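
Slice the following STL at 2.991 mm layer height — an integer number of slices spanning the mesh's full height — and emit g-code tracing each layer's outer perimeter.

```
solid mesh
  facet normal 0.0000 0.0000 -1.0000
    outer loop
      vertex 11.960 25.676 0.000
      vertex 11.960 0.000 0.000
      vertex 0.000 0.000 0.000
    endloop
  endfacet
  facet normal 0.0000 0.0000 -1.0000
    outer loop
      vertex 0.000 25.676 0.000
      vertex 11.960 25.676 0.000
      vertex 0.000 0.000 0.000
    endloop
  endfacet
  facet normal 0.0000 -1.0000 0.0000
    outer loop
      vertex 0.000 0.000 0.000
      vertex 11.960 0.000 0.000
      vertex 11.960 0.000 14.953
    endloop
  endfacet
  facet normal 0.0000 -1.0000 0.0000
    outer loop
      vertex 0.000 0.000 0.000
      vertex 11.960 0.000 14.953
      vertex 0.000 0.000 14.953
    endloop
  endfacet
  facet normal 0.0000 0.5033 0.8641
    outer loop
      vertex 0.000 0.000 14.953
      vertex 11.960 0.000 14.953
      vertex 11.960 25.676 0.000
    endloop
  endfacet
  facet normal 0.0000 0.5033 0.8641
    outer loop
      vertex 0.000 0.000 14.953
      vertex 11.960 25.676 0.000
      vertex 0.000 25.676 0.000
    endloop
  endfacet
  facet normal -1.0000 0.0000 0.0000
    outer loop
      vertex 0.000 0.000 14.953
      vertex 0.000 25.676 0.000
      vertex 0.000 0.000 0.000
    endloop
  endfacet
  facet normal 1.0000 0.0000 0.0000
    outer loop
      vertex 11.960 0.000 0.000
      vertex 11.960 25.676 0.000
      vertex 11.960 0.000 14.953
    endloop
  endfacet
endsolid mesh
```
; perimeter-only toolpath
G21 ; units = mm
G90 ; absolute positioning
G28 ; home
; layer 1
G0 Z2.991
G0 X0.000 Y0.000
G1 X11.960 Y0.000
G1 X11.960 Y20.541
G1 X0.000 Y20.541
G1 X0.000 Y0.000
; layer 2
G0 Z5.981
G0 X0.000 Y0.000
G1 X11.960 Y0.000
G1 X11.960 Y15.406
G1 X0.000 Y15.406
G1 X0.000 Y0.000
; layer 3
G0 Z8.972
G0 X0.000 Y0.000
G1 X11.960 Y0.000
G1 X11.960 Y10.270
G1 X0.000 Y10.270
G1 X0.000 Y0.000
; layer 4
G0 Z11.962
G0 X0.000 Y0.000
G1 X11.960 Y0.000
G1 X11.960 Y5.135
G1 X0.000 Y5.135
G1 X0.000 Y0.000
M2 ; end

The solid is a wedge (ramp): 12 × 25.7 mm base, rising to 15 mm along the y=0 edge and sloping linearly to z=0 at y=25.7. Slicing at Δz = 2.991 mm — 5 equal slices spanning the solid's height, so layer i sits at z = i·h/5 — gives 4 non-empty perimeters. Each is a 4-segment closed polygon; G0 lifts to the layer z and rapids to the start vertex, then G1 traces the edges. The cross-section shrinks linearly with z (the slice at the apex is degenerate and omitted).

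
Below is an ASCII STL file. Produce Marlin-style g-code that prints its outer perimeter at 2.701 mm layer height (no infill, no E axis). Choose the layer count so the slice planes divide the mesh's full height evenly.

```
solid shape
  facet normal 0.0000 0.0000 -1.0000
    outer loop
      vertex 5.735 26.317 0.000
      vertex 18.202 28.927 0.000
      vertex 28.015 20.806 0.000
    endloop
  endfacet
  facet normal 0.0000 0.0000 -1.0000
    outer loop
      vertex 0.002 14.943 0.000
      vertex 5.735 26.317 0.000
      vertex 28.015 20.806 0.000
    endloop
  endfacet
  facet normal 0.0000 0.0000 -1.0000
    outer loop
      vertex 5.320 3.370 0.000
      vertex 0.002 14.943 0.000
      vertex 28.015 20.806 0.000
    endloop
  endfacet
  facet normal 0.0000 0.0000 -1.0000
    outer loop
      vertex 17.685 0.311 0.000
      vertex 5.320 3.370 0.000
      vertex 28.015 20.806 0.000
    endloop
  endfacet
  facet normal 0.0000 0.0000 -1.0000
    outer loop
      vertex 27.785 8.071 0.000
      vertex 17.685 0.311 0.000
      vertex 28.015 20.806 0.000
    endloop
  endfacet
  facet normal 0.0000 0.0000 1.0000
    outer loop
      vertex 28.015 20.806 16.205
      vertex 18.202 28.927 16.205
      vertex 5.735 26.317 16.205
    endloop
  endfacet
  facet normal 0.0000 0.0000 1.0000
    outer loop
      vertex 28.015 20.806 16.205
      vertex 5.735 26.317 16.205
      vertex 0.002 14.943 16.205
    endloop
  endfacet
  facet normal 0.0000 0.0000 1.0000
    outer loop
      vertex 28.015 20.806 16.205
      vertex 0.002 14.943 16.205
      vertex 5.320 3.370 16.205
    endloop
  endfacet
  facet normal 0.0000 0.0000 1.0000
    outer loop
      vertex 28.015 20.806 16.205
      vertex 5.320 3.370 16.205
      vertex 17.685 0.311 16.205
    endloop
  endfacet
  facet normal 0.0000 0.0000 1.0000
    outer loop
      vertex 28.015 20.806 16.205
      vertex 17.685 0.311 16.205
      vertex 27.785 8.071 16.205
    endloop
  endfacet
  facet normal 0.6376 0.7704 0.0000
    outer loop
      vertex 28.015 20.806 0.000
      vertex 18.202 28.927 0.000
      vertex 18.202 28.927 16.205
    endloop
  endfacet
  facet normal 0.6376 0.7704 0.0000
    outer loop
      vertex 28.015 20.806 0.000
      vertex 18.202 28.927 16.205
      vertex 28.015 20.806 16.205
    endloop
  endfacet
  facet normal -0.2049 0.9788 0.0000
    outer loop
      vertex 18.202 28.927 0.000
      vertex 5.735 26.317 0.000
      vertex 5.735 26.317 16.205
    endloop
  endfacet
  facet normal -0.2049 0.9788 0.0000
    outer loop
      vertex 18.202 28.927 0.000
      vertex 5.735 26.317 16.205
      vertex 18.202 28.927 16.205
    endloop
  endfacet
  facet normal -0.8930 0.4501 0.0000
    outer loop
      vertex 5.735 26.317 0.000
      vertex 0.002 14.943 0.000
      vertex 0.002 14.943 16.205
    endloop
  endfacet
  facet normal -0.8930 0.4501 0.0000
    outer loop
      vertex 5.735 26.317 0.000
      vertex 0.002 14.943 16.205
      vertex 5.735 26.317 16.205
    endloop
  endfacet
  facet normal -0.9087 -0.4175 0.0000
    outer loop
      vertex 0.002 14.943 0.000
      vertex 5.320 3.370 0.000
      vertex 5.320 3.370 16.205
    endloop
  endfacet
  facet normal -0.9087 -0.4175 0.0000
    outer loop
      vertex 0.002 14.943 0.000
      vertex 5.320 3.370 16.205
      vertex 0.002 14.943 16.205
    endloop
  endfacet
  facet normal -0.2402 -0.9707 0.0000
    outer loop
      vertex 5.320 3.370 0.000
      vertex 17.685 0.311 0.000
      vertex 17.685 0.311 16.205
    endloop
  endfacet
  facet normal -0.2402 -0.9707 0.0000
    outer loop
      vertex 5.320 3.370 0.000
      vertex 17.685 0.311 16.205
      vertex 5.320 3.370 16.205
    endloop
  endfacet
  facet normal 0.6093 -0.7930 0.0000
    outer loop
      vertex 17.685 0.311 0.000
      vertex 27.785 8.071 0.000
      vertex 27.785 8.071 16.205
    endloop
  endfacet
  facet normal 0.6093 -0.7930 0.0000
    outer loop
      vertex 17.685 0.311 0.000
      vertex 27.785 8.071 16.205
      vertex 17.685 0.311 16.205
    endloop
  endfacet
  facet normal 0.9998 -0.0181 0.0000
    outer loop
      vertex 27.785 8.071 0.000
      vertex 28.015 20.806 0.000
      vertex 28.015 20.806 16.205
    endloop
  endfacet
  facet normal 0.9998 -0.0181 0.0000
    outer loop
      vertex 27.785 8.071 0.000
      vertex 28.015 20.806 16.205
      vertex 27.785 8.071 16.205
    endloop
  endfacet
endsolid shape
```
; perimeter-only toolpath
G21 ; units = mm
G90 ; absolute positioning
G28 ; home
; layer 1
G0 Z2.701
G0 X28.015 Y20.806
G1 X18.202 Y28.927
G1 X5.735 Y26.317
G1 X0.002 Y14.943
G1 X5.320 Y3.370
G1 X17.685 Y0.311
G1 X27.785 Y8.071
G1 X28.015 Y20.806
; layer 2
G0 Z5.402
G0 X28.015 Y20.806
G1 X18.202 Y28.927
G1 X5.735 Y26.317
G1 X0.002 Y14.943
G1 X5.320 Y3.370
G1 X17.685 Y0.311
G1 X27.785 Y8.071
G1 X28.015 Y20.806
; layer 3
G0 Z8.102
G0 X28.015 Y20.806
G1 X18.202 Y28.927
G1 X5.735 Y26.317
G1 X0.002 Y14.943
G1 X5.320 Y3.370
G1 X17.685 Y0.311
G1 X27.785 Y8.071
G1 X28.015 Y20.806
; layer 4
G0 Z10.803
G0 X28.015 Y20.806
G1 X18.202 Y28.927
G1 X5.735 Y26.317
G1 X0.002 Y14.943
G1 X5.320 Y3.370
G1 X17.685 Y0.311
G1 X27.785 Y8.071
G1 X28.015 Y20.806
; layer 5
G0 Z13.504
G0 X28.015 Y20.806
G1 X18.202 Y28.927
G1 X5.735 Y26.317
G1 X0.002 Y14.943
G1 X5.320 Y3.370
G1 X17.685 Y0.311
G1 X27.785 Y8.071
G1 X28.015 Y20.806
; layer 6
G0 Z16.205
G0 X28.015 Y20.806
G1 X18.202 Y28.927
G1 X5.735 Y26.317
G1 X0.002 Y14.943
G1 X5.320 Y3.370
G1 X17.685 Y0.311
G1 X27.785 Y8.071
G1 X28.015 Y20.806
M2 ; end

The solid is a regular 7-sided prism (a cylinder approximated with 7 flat sides), circumscribed radius ≈ 14.7 mm, height ≈ 16.2 mm. Slicing at Δz = 2.701 mm — 6 equal slices spanning the solid's height, so layer i sits at z = i·h/6 — gives 6 non-empty perimeters. Each is a 7-segment closed polygon; G0 lifts to the layer z and rapids to the start vertex, then G1 traces the edges.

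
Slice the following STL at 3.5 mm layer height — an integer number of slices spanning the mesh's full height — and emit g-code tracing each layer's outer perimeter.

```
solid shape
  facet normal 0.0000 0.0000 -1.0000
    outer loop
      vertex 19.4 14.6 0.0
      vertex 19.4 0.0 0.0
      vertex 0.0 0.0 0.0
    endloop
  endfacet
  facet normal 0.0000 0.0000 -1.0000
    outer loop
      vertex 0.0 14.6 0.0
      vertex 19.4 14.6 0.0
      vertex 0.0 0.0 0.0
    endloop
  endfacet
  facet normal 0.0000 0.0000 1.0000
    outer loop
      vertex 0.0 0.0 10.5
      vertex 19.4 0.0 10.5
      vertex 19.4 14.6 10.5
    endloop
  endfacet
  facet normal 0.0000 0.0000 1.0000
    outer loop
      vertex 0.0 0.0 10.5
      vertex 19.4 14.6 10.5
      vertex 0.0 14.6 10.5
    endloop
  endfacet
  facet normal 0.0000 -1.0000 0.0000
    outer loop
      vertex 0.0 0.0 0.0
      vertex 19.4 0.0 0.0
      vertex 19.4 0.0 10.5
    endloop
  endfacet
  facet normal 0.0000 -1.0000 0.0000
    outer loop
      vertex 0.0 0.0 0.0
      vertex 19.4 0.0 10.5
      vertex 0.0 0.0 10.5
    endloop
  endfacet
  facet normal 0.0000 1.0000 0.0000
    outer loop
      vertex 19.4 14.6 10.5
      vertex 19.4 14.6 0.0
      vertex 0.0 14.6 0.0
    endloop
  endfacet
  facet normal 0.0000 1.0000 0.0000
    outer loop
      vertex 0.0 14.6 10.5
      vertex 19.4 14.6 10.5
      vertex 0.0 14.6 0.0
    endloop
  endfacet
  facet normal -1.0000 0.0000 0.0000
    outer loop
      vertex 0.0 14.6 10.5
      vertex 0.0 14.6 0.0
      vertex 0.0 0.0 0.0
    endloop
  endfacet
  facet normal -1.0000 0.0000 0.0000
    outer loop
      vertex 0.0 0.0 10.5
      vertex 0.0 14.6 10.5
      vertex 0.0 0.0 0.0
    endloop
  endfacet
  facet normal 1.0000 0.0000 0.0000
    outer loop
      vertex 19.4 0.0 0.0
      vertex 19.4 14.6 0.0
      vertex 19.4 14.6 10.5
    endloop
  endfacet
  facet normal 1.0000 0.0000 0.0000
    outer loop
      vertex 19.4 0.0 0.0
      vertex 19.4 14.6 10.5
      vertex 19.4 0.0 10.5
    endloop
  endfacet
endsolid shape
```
; perimeter-only toolpath
G21 ; units = mm
G90 ; absolute positioning
G28 ; home
; layer 1
G0 Z3.5
G0 X0.0 Y0.0
G1 X19.4 Y0.0
G1 X19.4 Y14.6
G1 X0.0 Y14.6
G1 X0.0 Y0.0
; layer 2
G0 Z7.0
G0 X0.0 Y0.0
G1 X19.4 Y0.0
G1 X19.4 Y14.6
G1 X0.0 Y14.6
G1 X0.0 Y0.0
; layer 3
G0 Z10.5
G0 X0.0 Y0.0
G1 X19.4 Y0.0
G1 X19.4 Y14.6
G1 X0.0 Y14.6
G1 X0.0 Y0.0
M2 ; end

The solid is a rectangular box, roughly 19.4 × 14.6 mm footprint and 10.5 mm tall. Slicing at Δz = 3.5 mm — 3 equal slices spanning the solid's height, so layer i sits at z = i·h/3 — gives 3 non-empty perimeters. Each is a 4-segment closed polygon; G0 lifts to the layer z and rapids to the start vertex, then G1 traces the edges.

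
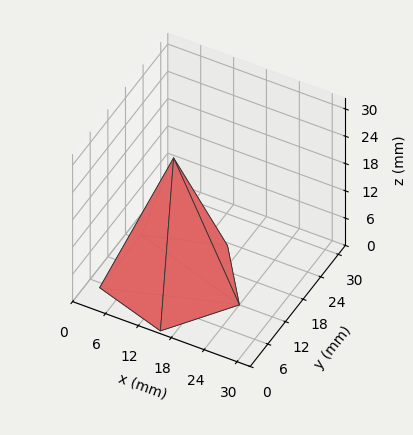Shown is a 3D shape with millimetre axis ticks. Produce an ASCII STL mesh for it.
Reading the render: the shape is a regular 5-sided pyramid, base circumscribed radius ≈ 12 mm, apex at z ≈ 27 mm (dimensions read to the nearest mm from the axis ticks). For the STL, each face is triangulated and given an outward normal.

solid part
  facet normal 0.0000 0.0000 -1.0000
    outer loop
      vertex 2.29 19.05 0.00
      vertex 15.71 23.41 0.00
      vertex 24.00 12.00 0.00
    endloop
  endfacet
  facet normal 0.0000 0.0000 -1.0000
    outer loop
      vertex 2.29 4.95 0.00
      vertex 2.29 19.05 0.00
      vertex 24.00 12.00 0.00
    endloop
  endfacet
  facet normal 0.0000 0.0000 -1.0000
    outer loop
      vertex 15.71 0.59 0.00
      vertex 2.29 4.95 0.00
      vertex 24.00 12.00 0.00
    endloop
  endfacet
  facet normal 0.7613 0.5531 0.3384
    outer loop
      vertex 24.00 12.00 0.00
      vertex 15.71 23.41 0.00
      vertex 12.00 12.00 27.00
    endloop
  endfacet
  facet normal -0.2908 0.8950 0.3383
    outer loop
      vertex 15.71 23.41 0.00
      vertex 2.29 19.05 0.00
      vertex 12.00 12.00 27.00
    endloop
  endfacet
  facet normal -0.9410 0.0000 0.3384
    outer loop
      vertex 2.29 19.05 0.00
      vertex 2.29 4.95 0.00
      vertex 12.00 12.00 27.00
    endloop
  endfacet
  facet normal -0.2908 -0.8950 0.3383
    outer loop
      vertex 2.29 4.95 0.00
      vertex 15.71 0.59 0.00
      vertex 12.00 12.00 27.00
    endloop
  endfacet
  facet normal 0.7613 -0.5531 0.3384
    outer loop
      vertex 15.71 0.59 0.00
      vertex 24.00 12.00 0.00
      vertex 12.00 12.00 27.00
    endloop
  endfacet
endsolid part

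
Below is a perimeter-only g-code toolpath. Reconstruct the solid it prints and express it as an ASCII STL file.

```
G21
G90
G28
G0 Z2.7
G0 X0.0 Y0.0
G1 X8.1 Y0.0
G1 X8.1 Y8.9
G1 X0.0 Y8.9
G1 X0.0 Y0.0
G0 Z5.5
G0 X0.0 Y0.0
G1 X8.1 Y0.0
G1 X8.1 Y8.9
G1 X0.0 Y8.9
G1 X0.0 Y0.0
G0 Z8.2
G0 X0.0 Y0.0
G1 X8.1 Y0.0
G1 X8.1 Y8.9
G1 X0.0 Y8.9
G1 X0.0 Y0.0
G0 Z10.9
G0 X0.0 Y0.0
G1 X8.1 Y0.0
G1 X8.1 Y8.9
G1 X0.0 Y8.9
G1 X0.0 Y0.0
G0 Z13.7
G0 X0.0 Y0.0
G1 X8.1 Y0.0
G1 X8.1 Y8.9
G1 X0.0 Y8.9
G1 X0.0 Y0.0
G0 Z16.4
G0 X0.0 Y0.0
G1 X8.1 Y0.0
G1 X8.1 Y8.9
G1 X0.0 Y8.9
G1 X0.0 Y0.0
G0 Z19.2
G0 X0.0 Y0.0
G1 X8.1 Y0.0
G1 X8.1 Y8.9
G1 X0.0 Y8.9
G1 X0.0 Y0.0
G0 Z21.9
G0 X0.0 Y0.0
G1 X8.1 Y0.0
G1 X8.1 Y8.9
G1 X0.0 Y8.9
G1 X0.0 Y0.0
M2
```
solid part
  facet normal 0.0000 0.0000 -1.0000
    outer loop
      vertex 8.1 8.9 0.0
      vertex 8.1 0.0 0.0
      vertex 0.0 0.0 0.0
    endloop
  endfacet
  facet normal 0.0000 0.0000 -1.0000
    outer loop
      vertex 0.0 8.9 0.0
      vertex 8.1 8.9 0.0
      vertex 0.0 0.0 0.0
    endloop
  endfacet
  facet normal 0.0000 0.0000 1.0000
    outer loop
      vertex 0.0 0.0 21.9
      vertex 8.1 0.0 21.9
      vertex 8.1 8.9 21.9
    endloop
  endfacet
  facet normal 0.0000 0.0000 1.0000
    outer loop
      vertex 0.0 0.0 21.9
      vertex 8.1 8.9 21.9
      vertex 0.0 8.9 21.9
    endloop
  endfacet
  facet normal 0.0000 -1.0000 0.0000
    outer loop
      vertex 0.0 0.0 0.0
      vertex 8.1 0.0 0.0
      vertex 8.1 0.0 21.9
    endloop
  endfacet
  facet normal 0.0000 -1.0000 0.0000
    outer loop
      vertex 0.0 0.0 0.0
      vertex 8.1 0.0 21.9
      vertex 0.0 0.0 21.9
    endloop
  endfacet
  facet normal 0.0000 1.0000 0.0000
    outer loop
      vertex 8.1 8.9 21.9
      vertex 8.1 8.9 0.0
      vertex 0.0 8.9 0.0
    endloop
  endfacet
  facet normal 0.0000 1.0000 0.0000
    outer loop
      vertex 0.0 8.9 21.9
      vertex 8.1 8.9 21.9
      vertex 0.0 8.9 0.0
    endloop
  endfacet
  facet normal -1.0000 0.0000 0.0000
    outer loop
      vertex 0.0 8.9 21.9
      vertex 0.0 8.9 0.0
      vertex 0.0 0.0 0.0
    endloop
  endfacet
  facet normal -1.0000 0.0000 0.0000
    outer loop
      vertex 0.0 0.0 21.9
      vertex 0.0 8.9 21.9
      vertex 0.0 0.0 0.0
    endloop
  endfacet
  facet normal 1.0000 0.0000 0.0000
    outer loop
      vertex 8.1 0.0 0.0
      vertex 8.1 8.9 0.0
      vertex 8.1 8.9 21.9
    endloop
  endfacet
  facet normal 1.0000 0.0000 0.0000
    outer loop
      vertex 8.1 0.0 0.0
      vertex 8.1 8.9 21.9
      vertex 8.1 0.0 21.9
    endloop
  endfacet
endsolid part

The G0 Z moves step by Δz≈2.7 mm. Every layer's G1 loop is the same polygon, so the solid is a straight extrusion of it from z=0 to z≈21.9. Closing with flat bottom and top caps and triangulating gives 12 facets — a rectangular box, roughly 8.1 × 8.9 mm footprint and 21.9 mm tall.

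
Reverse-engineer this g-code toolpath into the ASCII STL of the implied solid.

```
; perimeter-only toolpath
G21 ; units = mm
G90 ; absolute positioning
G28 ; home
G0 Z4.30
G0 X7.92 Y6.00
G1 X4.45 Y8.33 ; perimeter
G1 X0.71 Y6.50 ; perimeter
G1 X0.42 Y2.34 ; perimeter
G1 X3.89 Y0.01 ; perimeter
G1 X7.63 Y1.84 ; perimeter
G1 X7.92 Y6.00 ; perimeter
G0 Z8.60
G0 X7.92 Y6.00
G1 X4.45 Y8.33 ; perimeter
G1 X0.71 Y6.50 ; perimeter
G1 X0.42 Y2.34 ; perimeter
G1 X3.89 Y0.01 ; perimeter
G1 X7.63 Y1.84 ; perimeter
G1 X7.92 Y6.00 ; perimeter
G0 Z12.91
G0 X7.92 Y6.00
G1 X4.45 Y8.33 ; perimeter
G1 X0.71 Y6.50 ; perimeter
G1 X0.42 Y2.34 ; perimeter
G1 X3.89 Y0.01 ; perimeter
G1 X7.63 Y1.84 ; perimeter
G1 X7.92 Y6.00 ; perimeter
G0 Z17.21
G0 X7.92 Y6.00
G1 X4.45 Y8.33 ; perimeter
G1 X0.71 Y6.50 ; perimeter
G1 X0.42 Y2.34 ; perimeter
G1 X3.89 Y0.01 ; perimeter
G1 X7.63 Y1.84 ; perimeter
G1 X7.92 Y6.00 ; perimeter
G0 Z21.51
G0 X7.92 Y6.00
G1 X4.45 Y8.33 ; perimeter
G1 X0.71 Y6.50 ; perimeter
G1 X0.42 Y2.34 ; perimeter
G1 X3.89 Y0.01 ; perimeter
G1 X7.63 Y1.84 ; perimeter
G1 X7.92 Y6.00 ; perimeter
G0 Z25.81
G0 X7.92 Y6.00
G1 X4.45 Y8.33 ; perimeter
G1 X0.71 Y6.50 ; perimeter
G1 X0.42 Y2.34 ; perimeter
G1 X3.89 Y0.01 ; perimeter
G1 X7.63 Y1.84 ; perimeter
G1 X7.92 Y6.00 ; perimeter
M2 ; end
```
solid part
  facet normal 0.0000 0.0000 -1.0000
    outer loop
      vertex 0.71 6.50 0.00
      vertex 4.45 8.33 0.00
      vertex 7.92 6.00 0.00
    endloop
  endfacet
  facet normal 0.0000 0.0000 -1.0000
    outer loop
      vertex 0.42 2.34 0.00
      vertex 0.71 6.50 0.00
      vertex 7.92 6.00 0.00
    endloop
  endfacet
  facet normal 0.0000 0.0000 -1.0000
    outer loop
      vertex 3.89 0.01 0.00
      vertex 0.42 2.34 0.00
      vertex 7.92 6.00 0.00
    endloop
  endfacet
  facet normal 0.0000 0.0000 -1.0000
    outer loop
      vertex 7.63 1.84 0.00
      vertex 3.89 0.01 0.00
      vertex 7.92 6.00 0.00
    endloop
  endfacet
  facet normal 0.0000 0.0000 1.0000
    outer loop
      vertex 7.92 6.00 25.81
      vertex 4.45 8.33 25.81
      vertex 0.71 6.50 25.81
    endloop
  endfacet
  facet normal 0.0000 0.0000 1.0000
    outer loop
      vertex 7.92 6.00 25.81
      vertex 0.71 6.50 25.81
      vertex 0.42 2.34 25.81
    endloop
  endfacet
  facet normal 0.0000 0.0000 1.0000
    outer loop
      vertex 7.92 6.00 25.81
      vertex 0.42 2.34 25.81
      vertex 3.89 0.01 25.81
    endloop
  endfacet
  facet normal 0.0000 0.0000 1.0000
    outer loop
      vertex 7.92 6.00 25.81
      vertex 3.89 0.01 25.81
      vertex 7.63 1.84 25.81
    endloop
  endfacet
  facet normal 0.5575 0.8302 0.0000
    outer loop
      vertex 7.92 6.00 0.00
      vertex 4.45 8.33 0.00
      vertex 4.45 8.33 25.81
    endloop
  endfacet
  facet normal 0.5575 0.8302 0.0000
    outer loop
      vertex 7.92 6.00 0.00
      vertex 4.45 8.33 25.81
      vertex 7.92 6.00 25.81
    endloop
  endfacet
  facet normal -0.4395 0.8982 0.0000
    outer loop
      vertex 4.45 8.33 0.00
      vertex 0.71 6.50 0.00
      vertex 0.71 6.50 25.81
    endloop
  endfacet
  facet normal -0.4395 0.8982 0.0000
    outer loop
      vertex 4.45 8.33 0.00
      vertex 0.71 6.50 25.81
      vertex 4.45 8.33 25.81
    endloop
  endfacet
  facet normal -0.9976 0.0695 0.0000
    outer loop
      vertex 0.71 6.50 0.00
      vertex 0.42 2.34 0.00
      vertex 0.42 2.34 25.81
    endloop
  endfacet
  facet normal -0.9976 0.0695 0.0000
    outer loop
      vertex 0.71 6.50 0.00
      vertex 0.42 2.34 25.81
      vertex 0.71 6.50 25.81
    endloop
  endfacet
  facet normal -0.5575 -0.8302 0.0000
    outer loop
      vertex 0.42 2.34 0.00
      vertex 3.89 0.01 0.00
      vertex 3.89 0.01 25.81
    endloop
  endfacet
  facet normal -0.5575 -0.8302 0.0000
    outer loop
      vertex 0.42 2.34 0.00
      vertex 3.89 0.01 25.81
      vertex 0.42 2.34 25.81
    endloop
  endfacet
  facet normal 0.4395 -0.8982 0.0000
    outer loop
      vertex 3.89 0.01 0.00
      vertex 7.63 1.84 0.00
      vertex 7.63 1.84 25.81
    endloop
  endfacet
  facet normal 0.4395 -0.8982 0.0000
    outer loop
      vertex 3.89 0.01 0.00
      vertex 7.63 1.84 25.81
      vertex 3.89 0.01 25.81
    endloop
  endfacet
  facet normal 0.9976 -0.0695 0.0000
    outer loop
      vertex 7.63 1.84 0.00
      vertex 7.92 6.00 0.00
      vertex 7.92 6.00 25.81
    endloop
  endfacet
  facet normal 0.9976 -0.0695 0.0000
    outer loop
      vertex 7.63 1.84 0.00
      vertex 7.92 6.00 25.81
      vertex 7.63 1.84 25.81
    endloop
  endfacet
endsolid part

The G0 Z moves step by Δz≈4.30 mm. Every layer's G1 loop is the same polygon, so the solid is a straight extrusion of it from z=0 to z≈25.8. Closing with flat bottom and top caps and triangulating gives 20 facets — a regular 6-sided prism (a cylinder approximated with 6 flat sides), circumscribed radius ≈ 4.17 mm, height ≈ 25.8 mm.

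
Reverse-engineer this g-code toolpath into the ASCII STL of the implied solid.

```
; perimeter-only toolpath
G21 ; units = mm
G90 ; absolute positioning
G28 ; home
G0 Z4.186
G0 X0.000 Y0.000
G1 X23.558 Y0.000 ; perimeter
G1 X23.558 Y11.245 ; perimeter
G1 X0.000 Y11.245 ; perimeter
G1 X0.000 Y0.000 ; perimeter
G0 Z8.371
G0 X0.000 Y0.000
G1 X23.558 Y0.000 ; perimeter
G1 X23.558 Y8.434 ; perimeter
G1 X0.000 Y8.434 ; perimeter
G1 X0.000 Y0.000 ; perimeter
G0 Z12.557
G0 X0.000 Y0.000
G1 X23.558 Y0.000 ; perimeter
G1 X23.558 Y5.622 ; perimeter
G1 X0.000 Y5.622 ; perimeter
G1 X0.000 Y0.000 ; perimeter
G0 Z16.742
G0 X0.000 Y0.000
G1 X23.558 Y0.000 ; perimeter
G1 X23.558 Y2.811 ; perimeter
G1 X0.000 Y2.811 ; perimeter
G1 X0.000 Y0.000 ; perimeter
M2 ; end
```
solid part
  facet normal 0.0000 0.0000 -1.0000
    outer loop
      vertex 23.558 14.056 0.000
      vertex 23.558 0.000 0.000
      vertex 0.000 0.000 0.000
    endloop
  endfacet
  facet normal 0.0000 0.0000 -1.0000
    outer loop
      vertex 0.000 14.056 0.000
      vertex 23.558 14.056 0.000
      vertex 0.000 0.000 0.000
    endloop
  endfacet
  facet normal 0.0000 -1.0000 0.0000
    outer loop
      vertex 0.000 0.000 0.000
      vertex 23.558 0.000 0.000
      vertex 23.558 0.000 20.928
    endloop
  endfacet
  facet normal 0.0000 -1.0000 0.0000
    outer loop
      vertex 0.000 0.000 0.000
      vertex 23.558 0.000 20.928
      vertex 0.000 0.000 20.928
    endloop
  endfacet
  facet normal 0.0000 0.8301 0.5576
    outer loop
      vertex 0.000 0.000 20.928
      vertex 23.558 0.000 20.928
      vertex 23.558 14.056 0.000
    endloop
  endfacet
  facet normal 0.0000 0.8301 0.5576
    outer loop
      vertex 0.000 0.000 20.928
      vertex 23.558 14.056 0.000
      vertex 0.000 14.056 0.000
    endloop
  endfacet
  facet normal -1.0000 0.0000 0.0000
    outer loop
      vertex 0.000 0.000 20.928
      vertex 0.000 14.056 0.000
      vertex 0.000 0.000 0.000
    endloop
  endfacet
  facet normal 1.0000 0.0000 0.0000
    outer loop
      vertex 23.558 0.000 0.000
      vertex 23.558 14.056 0.000
      vertex 23.558 0.000 20.928
    endloop
  endfacet
endsolid part

The G0 Z moves step by Δz≈4.186 mm. The G1 loops shrink linearly with z, so the solid tapers from its base footprint up to z≈20.9. Closing with a flat bottom cap and the tapered top and triangulating gives 8 facets — a wedge (ramp): 23.6 × 14.1 mm base, rising to 20.9 mm along the y=0 edge and sloping linearly to z=0 at y=14.1.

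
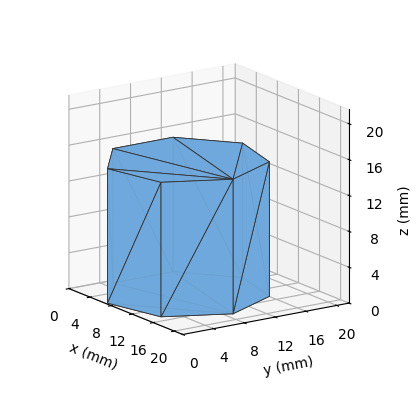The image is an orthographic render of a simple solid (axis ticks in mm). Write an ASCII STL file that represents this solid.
Reading the render: the shape is a regular 7-sided prism (a cylinder approximated with 7 flat sides), circumscribed radius ≈ 9 mm, height ≈ 15 mm (dimensions read to the nearest mm from the axis ticks). For the STL, each face is triangulated and given an outward normal.

solid part
  facet normal 0.0000 0.0000 -1.0000
    outer loop
      vertex 6.997 17.774 0.000
      vertex 14.611 16.036 0.000
      vertex 18.000 9.000 0.000
    endloop
  endfacet
  facet normal 0.0000 0.0000 -1.0000
    outer loop
      vertex 0.891 12.905 0.000
      vertex 6.997 17.774 0.000
      vertex 18.000 9.000 0.000
    endloop
  endfacet
  facet normal 0.0000 0.0000 -1.0000
    outer loop
      vertex 0.891 5.095 0.000
      vertex 0.891 12.905 0.000
      vertex 18.000 9.000 0.000
    endloop
  endfacet
  facet normal 0.0000 0.0000 -1.0000
    outer loop
      vertex 6.997 0.226 0.000
      vertex 0.891 5.095 0.000
      vertex 18.000 9.000 0.000
    endloop
  endfacet
  facet normal 0.0000 0.0000 -1.0000
    outer loop
      vertex 14.611 1.964 0.000
      vertex 6.997 0.226 0.000
      vertex 18.000 9.000 0.000
    endloop
  endfacet
  facet normal 0.0000 0.0000 1.0000
    outer loop
      vertex 18.000 9.000 15.000
      vertex 14.611 16.036 15.000
      vertex 6.997 17.774 15.000
    endloop
  endfacet
  facet normal 0.0000 0.0000 1.0000
    outer loop
      vertex 18.000 9.000 15.000
      vertex 6.997 17.774 15.000
      vertex 0.891 12.905 15.000
    endloop
  endfacet
  facet normal 0.0000 0.0000 1.0000
    outer loop
      vertex 18.000 9.000 15.000
      vertex 0.891 12.905 15.000
      vertex 0.891 5.095 15.000
    endloop
  endfacet
  facet normal 0.0000 0.0000 1.0000
    outer loop
      vertex 18.000 9.000 15.000
      vertex 0.891 5.095 15.000
      vertex 6.997 0.226 15.000
    endloop
  endfacet
  facet normal 0.0000 0.0000 1.0000
    outer loop
      vertex 18.000 9.000 15.000
      vertex 6.997 0.226 15.000
      vertex 14.611 1.964 15.000
    endloop
  endfacet
  facet normal 0.9009 0.4340 0.0000
    outer loop
      vertex 18.000 9.000 0.000
      vertex 14.611 16.036 0.000
      vertex 14.611 16.036 15.000
    endloop
  endfacet
  facet normal 0.9009 0.4340 0.0000
    outer loop
      vertex 18.000 9.000 0.000
      vertex 14.611 16.036 15.000
      vertex 18.000 9.000 15.000
    endloop
  endfacet
  facet normal 0.2225 0.9749 0.0000
    outer loop
      vertex 14.611 16.036 0.000
      vertex 6.997 17.774 0.000
      vertex 6.997 17.774 15.000
    endloop
  endfacet
  facet normal 0.2225 0.9749 0.0000
    outer loop
      vertex 14.611 16.036 0.000
      vertex 6.997 17.774 15.000
      vertex 14.611 16.036 15.000
    endloop
  endfacet
  facet normal -0.6235 0.7819 0.0000
    outer loop
      vertex 6.997 17.774 0.000
      vertex 0.891 12.905 0.000
      vertex 0.891 12.905 15.000
    endloop
  endfacet
  facet normal -0.6235 0.7819 0.0000
    outer loop
      vertex 6.997 17.774 0.000
      vertex 0.891 12.905 15.000
      vertex 6.997 17.774 15.000
    endloop
  endfacet
  facet normal -1.0000 0.0000 0.0000
    outer loop
      vertex 0.891 12.905 0.000
      vertex 0.891 5.095 0.000
      vertex 0.891 5.095 15.000
    endloop
  endfacet
  facet normal -1.0000 0.0000 0.0000
    outer loop
      vertex 0.891 12.905 0.000
      vertex 0.891 5.095 15.000
      vertex 0.891 12.905 15.000
    endloop
  endfacet
  facet normal -0.6235 -0.7819 0.0000
    outer loop
      vertex 0.891 5.095 0.000
      vertex 6.997 0.226 0.000
      vertex 6.997 0.226 15.000
    endloop
  endfacet
  facet normal -0.6235 -0.7819 0.0000
    outer loop
      vertex 0.891 5.095 0.000
      vertex 6.997 0.226 15.000
      vertex 0.891 5.095 15.000
    endloop
  endfacet
  facet normal 0.2225 -0.9749 0.0000
    outer loop
      vertex 6.997 0.226 0.000
      vertex 14.611 1.964 0.000
      vertex 14.611 1.964 15.000
    endloop
  endfacet
  facet normal 0.2225 -0.9749 0.0000
    outer loop
      vertex 6.997 0.226 0.000
      vertex 14.611 1.964 15.000
      vertex 6.997 0.226 15.000
    endloop
  endfacet
  facet normal 0.9009 -0.4340 0.0000
    outer loop
      vertex 14.611 1.964 0.000
      vertex 18.000 9.000 0.000
      vertex 18.000 9.000 15.000
    endloop
  endfacet
  facet normal 0.9009 -0.4340 0.0000
    outer loop
      vertex 14.611 1.964 0.000
      vertex 18.000 9.000 15.000
      vertex 14.611 1.964 15.000
    endloop
  endfacet
endsolid part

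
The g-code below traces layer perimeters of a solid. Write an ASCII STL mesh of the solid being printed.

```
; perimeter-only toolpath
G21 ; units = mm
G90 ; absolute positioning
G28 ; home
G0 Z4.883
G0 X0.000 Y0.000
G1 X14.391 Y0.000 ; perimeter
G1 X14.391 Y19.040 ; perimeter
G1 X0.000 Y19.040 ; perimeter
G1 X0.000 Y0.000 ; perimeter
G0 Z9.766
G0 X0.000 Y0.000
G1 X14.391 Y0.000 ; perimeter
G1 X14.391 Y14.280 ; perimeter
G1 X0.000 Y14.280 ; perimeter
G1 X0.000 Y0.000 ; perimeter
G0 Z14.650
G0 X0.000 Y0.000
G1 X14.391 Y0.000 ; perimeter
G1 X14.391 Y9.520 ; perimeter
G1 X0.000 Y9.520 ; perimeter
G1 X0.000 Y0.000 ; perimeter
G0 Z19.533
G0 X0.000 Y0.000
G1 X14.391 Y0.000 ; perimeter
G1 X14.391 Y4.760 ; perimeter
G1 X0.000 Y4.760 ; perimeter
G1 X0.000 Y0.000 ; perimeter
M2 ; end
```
solid part
  facet normal 0.0000 0.0000 -1.0000
    outer loop
      vertex 14.391 23.800 0.000
      vertex 14.391 0.000 0.000
      vertex 0.000 0.000 0.000
    endloop
  endfacet
  facet normal 0.0000 0.0000 -1.0000
    outer loop
      vertex 0.000 23.800 0.000
      vertex 14.391 23.800 0.000
      vertex 0.000 0.000 0.000
    endloop
  endfacet
  facet normal 0.0000 -1.0000 0.0000
    outer loop
      vertex 0.000 0.000 0.000
      vertex 14.391 0.000 0.000
      vertex 14.391 0.000 24.416
    endloop
  endfacet
  facet normal 0.0000 -1.0000 0.0000
    outer loop
      vertex 0.000 0.000 0.000
      vertex 14.391 0.000 24.416
      vertex 0.000 0.000 24.416
    endloop
  endfacet
  facet normal 0.0000 0.7161 0.6980
    outer loop
      vertex 0.000 0.000 24.416
      vertex 14.391 0.000 24.416
      vertex 14.391 23.800 0.000
    endloop
  endfacet
  facet normal 0.0000 0.7161 0.6980
    outer loop
      vertex 0.000 0.000 24.416
      vertex 14.391 23.800 0.000
      vertex 0.000 23.800 0.000
    endloop
  endfacet
  facet normal -1.0000 0.0000 0.0000
    outer loop
      vertex 0.000 0.000 24.416
      vertex 0.000 23.800 0.000
      vertex 0.000 0.000 0.000
    endloop
  endfacet
  facet normal 1.0000 0.0000 0.0000
    outer loop
      vertex 14.391 0.000 0.000
      vertex 14.391 23.800 0.000
      vertex 14.391 0.000 24.416
    endloop
  endfacet
endsolid part

The G0 Z moves step by Δz≈4.883 mm. The G1 loops shrink linearly with z, so the solid tapers from its base footprint up to z≈24.4. Closing with a flat bottom cap and the tapered top and triangulating gives 8 facets — a wedge (ramp): 14.4 × 23.8 mm base, rising to 24.4 mm along the y=0 edge and sloping linearly to z=0 at y=23.8.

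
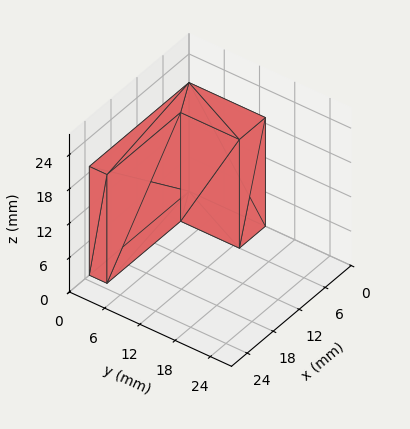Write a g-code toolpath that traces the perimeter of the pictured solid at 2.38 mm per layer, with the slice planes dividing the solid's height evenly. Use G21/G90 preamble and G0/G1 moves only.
Reading the render: the shape is an L-shaped prism: outer 23 × 13 mm, arm thicknesses ≈ 3 mm (horizontal) and 6 mm (vertical), extruded 19 mm in z (dimensions read to the nearest mm from the axis ticks). For the g-code, the solid's height is divided into equal slices at the stated Δz and each level perimeter traced with G1 moves after a G0 lift.

; perimeter-only toolpath
G21 ; units = mm
G90 ; absolute positioning
G28 ; home
; layer 1
G0 Z2.38
G0 X0.00 Y0.00
G1 X23.00 Y0.00
G1 X23.00 Y3.00
G1 X6.00 Y3.00
G1 X6.00 Y13.00
G1 X0.00 Y13.00
G1 X0.00 Y0.00
; layer 2
G0 Z4.75
G0 X0.00 Y0.00
G1 X23.00 Y0.00
G1 X23.00 Y3.00
G1 X6.00 Y3.00
G1 X6.00 Y13.00
G1 X0.00 Y13.00
G1 X0.00 Y0.00
; layer 3
G0 Z7.12
G0 X0.00 Y0.00
G1 X23.00 Y0.00
G1 X23.00 Y3.00
G1 X6.00 Y3.00
G1 X6.00 Y13.00
G1 X0.00 Y13.00
G1 X0.00 Y0.00
; layer 4
G0 Z9.50
G0 X0.00 Y0.00
G1 X23.00 Y0.00
G1 X23.00 Y3.00
G1 X6.00 Y3.00
G1 X6.00 Y13.00
G1 X0.00 Y13.00
G1 X0.00 Y0.00
; layer 5
G0 Z11.88
G0 X0.00 Y0.00
G1 X23.00 Y0.00
G1 X23.00 Y3.00
G1 X6.00 Y3.00
G1 X6.00 Y13.00
G1 X0.00 Y13.00
G1 X0.00 Y0.00
; layer 6
G0 Z14.25
G0 X0.00 Y0.00
G1 X23.00 Y0.00
G1 X23.00 Y3.00
G1 X6.00 Y3.00
G1 X6.00 Y13.00
G1 X0.00 Y13.00
G1 X0.00 Y0.00
; layer 7
G0 Z16.62
G0 X0.00 Y0.00
G1 X23.00 Y0.00
G1 X23.00 Y3.00
G1 X6.00 Y3.00
G1 X6.00 Y13.00
G1 X0.00 Y13.00
G1 X0.00 Y0.00
; layer 8
G0 Z19.00
G0 X0.00 Y0.00
G1 X23.00 Y0.00
G1 X23.00 Y3.00
G1 X6.00 Y3.00
G1 X6.00 Y13.00
G1 X0.00 Y13.00
G1 X0.00 Y0.00
M2 ; end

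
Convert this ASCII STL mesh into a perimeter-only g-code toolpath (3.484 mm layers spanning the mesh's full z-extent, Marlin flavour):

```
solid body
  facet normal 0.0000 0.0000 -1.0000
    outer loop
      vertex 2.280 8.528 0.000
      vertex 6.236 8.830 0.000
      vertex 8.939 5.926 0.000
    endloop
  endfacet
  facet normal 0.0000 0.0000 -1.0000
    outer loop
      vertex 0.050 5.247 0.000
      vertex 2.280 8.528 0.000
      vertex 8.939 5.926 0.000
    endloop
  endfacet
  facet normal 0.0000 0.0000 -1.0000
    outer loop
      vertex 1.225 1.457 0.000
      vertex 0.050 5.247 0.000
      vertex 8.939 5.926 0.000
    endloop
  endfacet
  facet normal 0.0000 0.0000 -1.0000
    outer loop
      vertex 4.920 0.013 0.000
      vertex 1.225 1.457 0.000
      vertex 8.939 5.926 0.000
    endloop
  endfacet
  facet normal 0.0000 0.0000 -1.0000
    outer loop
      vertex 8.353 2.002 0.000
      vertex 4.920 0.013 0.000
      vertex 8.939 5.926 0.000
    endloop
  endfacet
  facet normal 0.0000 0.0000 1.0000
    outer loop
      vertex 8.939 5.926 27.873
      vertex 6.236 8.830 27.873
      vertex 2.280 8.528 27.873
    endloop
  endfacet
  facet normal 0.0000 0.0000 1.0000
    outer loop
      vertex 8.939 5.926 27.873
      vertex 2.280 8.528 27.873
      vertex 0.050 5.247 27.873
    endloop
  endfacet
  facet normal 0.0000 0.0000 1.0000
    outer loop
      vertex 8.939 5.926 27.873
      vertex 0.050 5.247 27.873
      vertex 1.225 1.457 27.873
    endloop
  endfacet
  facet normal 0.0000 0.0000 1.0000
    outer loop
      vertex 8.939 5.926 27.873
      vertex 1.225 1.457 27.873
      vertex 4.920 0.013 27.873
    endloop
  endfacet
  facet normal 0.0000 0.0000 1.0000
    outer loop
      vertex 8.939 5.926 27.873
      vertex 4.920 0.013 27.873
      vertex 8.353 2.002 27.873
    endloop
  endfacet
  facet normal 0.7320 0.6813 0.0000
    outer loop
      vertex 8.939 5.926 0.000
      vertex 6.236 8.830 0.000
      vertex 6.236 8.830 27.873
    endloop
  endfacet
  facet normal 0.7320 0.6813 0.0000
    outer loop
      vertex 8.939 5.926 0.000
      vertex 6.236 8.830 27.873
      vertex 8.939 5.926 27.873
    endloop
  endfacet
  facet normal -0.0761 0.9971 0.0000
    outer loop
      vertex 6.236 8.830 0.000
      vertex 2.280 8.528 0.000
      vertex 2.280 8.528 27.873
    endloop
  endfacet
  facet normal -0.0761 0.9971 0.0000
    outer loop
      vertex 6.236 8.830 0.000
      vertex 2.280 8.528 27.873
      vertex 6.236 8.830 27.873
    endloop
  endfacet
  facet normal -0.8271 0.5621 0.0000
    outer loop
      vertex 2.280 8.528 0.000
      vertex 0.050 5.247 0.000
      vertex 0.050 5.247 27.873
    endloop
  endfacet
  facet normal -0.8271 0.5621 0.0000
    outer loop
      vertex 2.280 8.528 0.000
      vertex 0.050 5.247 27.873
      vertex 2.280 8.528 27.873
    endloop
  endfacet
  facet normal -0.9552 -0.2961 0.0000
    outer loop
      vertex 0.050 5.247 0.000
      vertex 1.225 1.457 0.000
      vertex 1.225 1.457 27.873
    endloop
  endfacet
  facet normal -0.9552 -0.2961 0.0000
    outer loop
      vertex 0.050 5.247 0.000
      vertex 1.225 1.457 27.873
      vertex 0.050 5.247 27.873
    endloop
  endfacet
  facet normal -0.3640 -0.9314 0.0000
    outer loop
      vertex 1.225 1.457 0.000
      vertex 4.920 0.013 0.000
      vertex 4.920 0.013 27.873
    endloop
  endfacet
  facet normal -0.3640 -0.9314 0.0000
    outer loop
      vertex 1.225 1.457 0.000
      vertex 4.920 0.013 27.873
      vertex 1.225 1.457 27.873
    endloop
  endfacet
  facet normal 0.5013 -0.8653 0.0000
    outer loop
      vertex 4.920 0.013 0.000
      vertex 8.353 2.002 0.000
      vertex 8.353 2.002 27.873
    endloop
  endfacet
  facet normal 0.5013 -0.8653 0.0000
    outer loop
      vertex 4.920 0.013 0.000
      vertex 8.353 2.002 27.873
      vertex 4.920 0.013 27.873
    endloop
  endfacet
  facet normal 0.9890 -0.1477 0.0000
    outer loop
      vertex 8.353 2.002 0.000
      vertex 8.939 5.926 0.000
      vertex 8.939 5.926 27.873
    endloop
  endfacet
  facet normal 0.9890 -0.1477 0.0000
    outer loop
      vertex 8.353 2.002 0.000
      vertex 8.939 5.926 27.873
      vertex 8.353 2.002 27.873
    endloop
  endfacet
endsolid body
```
; perimeter-only toolpath
G21 ; units = mm
G90 ; absolute positioning
G28 ; home
; layer 1
G0 Z3.484
G0 X8.939 Y5.926
G1 X6.236 Y8.830
G1 X2.280 Y8.528
G1 X0.050 Y5.247
G1 X1.225 Y1.457
G1 X4.920 Y0.013
G1 X8.353 Y2.002
G1 X8.939 Y5.926
; layer 2
G0 Z6.968
G0 X8.939 Y5.926
G1 X6.236 Y8.830
G1 X2.280 Y8.528
G1 X0.050 Y5.247
G1 X1.225 Y1.457
G1 X4.920 Y0.013
G1 X8.353 Y2.002
G1 X8.939 Y5.926
; layer 3
G0 Z10.452
G0 X8.939 Y5.926
G1 X6.236 Y8.830
G1 X2.280 Y8.528
G1 X0.050 Y5.247
G1 X1.225 Y1.457
G1 X4.920 Y0.013
G1 X8.353 Y2.002
G1 X8.939 Y5.926
; layer 4
G0 Z13.937
G0 X8.939 Y5.926
G1 X6.236 Y8.830
G1 X2.280 Y8.528
G1 X0.050 Y5.247
G1 X1.225 Y1.457
G1 X4.920 Y0.013
G1 X8.353 Y2.002
G1 X8.939 Y5.926
; layer 5
G0 Z17.421
G0 X8.939 Y5.926
G1 X6.236 Y8.830
G1 X2.280 Y8.528
G1 X0.050 Y5.247
G1 X1.225 Y1.457
G1 X4.920 Y0.013
G1 X8.353 Y2.002
G1 X8.939 Y5.926
; layer 6
G0 Z20.905
G0 X8.939 Y5.926
G1 X6.236 Y8.830
G1 X2.280 Y8.528
G1 X0.050 Y5.247
G1 X1.225 Y1.457
G1 X4.920 Y0.013
G1 X8.353 Y2.002
G1 X8.939 Y5.926
; layer 7
G0 Z24.389
G0 X8.939 Y5.926
G1 X6.236 Y8.830
G1 X2.280 Y8.528
G1 X0.050 Y5.247
G1 X1.225 Y1.457
G1 X4.920 Y0.013
G1 X8.353 Y2.002
G1 X8.939 Y5.926
; layer 8
G0 Z27.873
G0 X8.939 Y5.926
G1 X6.236 Y8.830
G1 X2.280 Y8.528
G1 X0.050 Y5.247
G1 X1.225 Y1.457
G1 X4.920 Y0.013
G1 X8.353 Y2.002
G1 X8.939 Y5.926
M2 ; end

The solid is a regular 7-sided prism (a cylinder approximated with 7 flat sides), circumscribed radius ≈ 4.57 mm, height ≈ 27.9 mm. Slicing at Δz = 3.484 mm — 8 equal slices spanning the solid's height, so layer i sits at z = i·h/8 — gives 8 non-empty perimeters. Each is a 7-segment closed polygon; G0 lifts to the layer z and rapids to the start vertex, then G1 traces the edges.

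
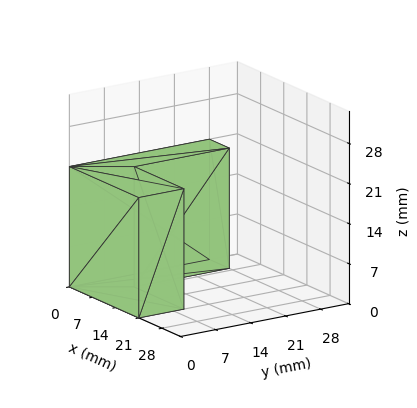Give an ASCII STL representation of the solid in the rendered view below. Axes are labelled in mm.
Reading the render: the shape is an L-shaped prism: outer 21 × 28 mm, arm thicknesses ≈ 9 mm (horizontal) and 6 mm (vertical), extruded 21 mm in z (dimensions read to the nearest mm from the axis ticks). For the STL, each face is triangulated and given an outward normal.

solid part
  facet normal 0.0000 0.0000 -1.0000
    outer loop
      vertex 21.00 9.00 0.00
      vertex 21.00 0.00 0.00
      vertex 0.00 0.00 0.00
    endloop
  endfacet
  facet normal 0.0000 0.0000 -1.0000
    outer loop
      vertex 6.00 9.00 0.00
      vertex 21.00 9.00 0.00
      vertex 0.00 0.00 0.00
    endloop
  endfacet
  facet normal 0.0000 0.0000 -1.0000
    outer loop
      vertex 6.00 28.00 0.00
      vertex 6.00 9.00 0.00
      vertex 0.00 0.00 0.00
    endloop
  endfacet
  facet normal 0.0000 0.0000 -1.0000
    outer loop
      vertex 0.00 28.00 0.00
      vertex 6.00 28.00 0.00
      vertex 0.00 0.00 0.00
    endloop
  endfacet
  facet normal 0.0000 0.0000 1.0000
    outer loop
      vertex 0.00 0.00 21.00
      vertex 21.00 0.00 21.00
      vertex 21.00 9.00 21.00
    endloop
  endfacet
  facet normal 0.0000 0.0000 1.0000
    outer loop
      vertex 0.00 0.00 21.00
      vertex 21.00 9.00 21.00
      vertex 6.00 9.00 21.00
    endloop
  endfacet
  facet normal 0.0000 0.0000 1.0000
    outer loop
      vertex 0.00 0.00 21.00
      vertex 6.00 9.00 21.00
      vertex 6.00 28.00 21.00
    endloop
  endfacet
  facet normal 0.0000 0.0000 1.0000
    outer loop
      vertex 0.00 0.00 21.00
      vertex 6.00 28.00 21.00
      vertex 0.00 28.00 21.00
    endloop
  endfacet
  facet normal 0.0000 -1.0000 0.0000
    outer loop
      vertex 0.00 0.00 0.00
      vertex 21.00 0.00 0.00
      vertex 21.00 0.00 21.00
    endloop
  endfacet
  facet normal 0.0000 -1.0000 0.0000
    outer loop
      vertex 0.00 0.00 0.00
      vertex 21.00 0.00 21.00
      vertex 0.00 0.00 21.00
    endloop
  endfacet
  facet normal 1.0000 0.0000 0.0000
    outer loop
      vertex 21.00 0.00 0.00
      vertex 21.00 9.00 0.00
      vertex 21.00 9.00 21.00
    endloop
  endfacet
  facet normal 1.0000 0.0000 0.0000
    outer loop
      vertex 21.00 0.00 0.00
      vertex 21.00 9.00 21.00
      vertex 21.00 0.00 21.00
    endloop
  endfacet
  facet normal 0.0000 1.0000 0.0000
    outer loop
      vertex 21.00 9.00 0.00
      vertex 6.00 9.00 0.00
      vertex 6.00 9.00 21.00
    endloop
  endfacet
  facet normal 0.0000 1.0000 0.0000
    outer loop
      vertex 21.00 9.00 0.00
      vertex 6.00 9.00 21.00
      vertex 21.00 9.00 21.00
    endloop
  endfacet
  facet normal 1.0000 0.0000 0.0000
    outer loop
      vertex 6.00 9.00 0.00
      vertex 6.00 28.00 0.00
      vertex 6.00 28.00 21.00
    endloop
  endfacet
  facet normal 1.0000 0.0000 0.0000
    outer loop
      vertex 6.00 9.00 0.00
      vertex 6.00 28.00 21.00
      vertex 6.00 9.00 21.00
    endloop
  endfacet
  facet normal 0.0000 1.0000 0.0000
    outer loop
      vertex 6.00 28.00 0.00
      vertex 0.00 28.00 0.00
      vertex 0.00 28.00 21.00
    endloop
  endfacet
  facet normal 0.0000 1.0000 0.0000
    outer loop
      vertex 6.00 28.00 0.00
      vertex 0.00 28.00 21.00
      vertex 6.00 28.00 21.00
    endloop
  endfacet
  facet normal -1.0000 0.0000 0.0000
    outer loop
      vertex 0.00 28.00 0.00
      vertex 0.00 0.00 0.00
      vertex 0.00 0.00 21.00
    endloop
  endfacet
  facet normal -1.0000 0.0000 0.0000
    outer loop
      vertex 0.00 28.00 0.00
      vertex 0.00 0.00 21.00
      vertex 0.00 28.00 21.00
    endloop
  endfacet
endsolid part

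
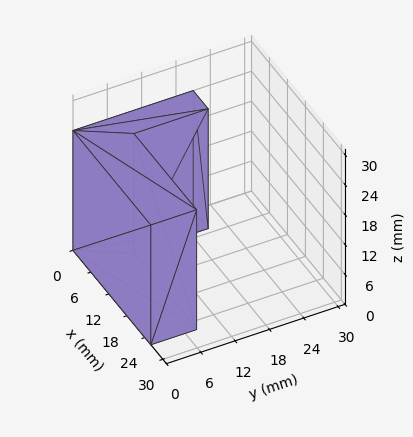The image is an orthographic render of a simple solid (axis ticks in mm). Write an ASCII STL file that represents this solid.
Reading the render: the shape is an L-shaped prism: outer 26 × 21 mm, arm thicknesses ≈ 8 mm (horizontal) and 5 mm (vertical), extruded 24 mm in z (dimensions read to the nearest mm from the axis ticks). For the STL, each face is triangulated and given an outward normal.

solid part
  facet normal 0.0000 0.0000 -1.0000
    outer loop
      vertex 26.000 8.000 0.000
      vertex 26.000 0.000 0.000
      vertex 0.000 0.000 0.000
    endloop
  endfacet
  facet normal 0.0000 0.0000 -1.0000
    outer loop
      vertex 5.000 8.000 0.000
      vertex 26.000 8.000 0.000
      vertex 0.000 0.000 0.000
    endloop
  endfacet
  facet normal 0.0000 0.0000 -1.0000
    outer loop
      vertex 5.000 21.000 0.000
      vertex 5.000 8.000 0.000
      vertex 0.000 0.000 0.000
    endloop
  endfacet
  facet normal 0.0000 0.0000 -1.0000
    outer loop
      vertex 0.000 21.000 0.000
      vertex 5.000 21.000 0.000
      vertex 0.000 0.000 0.000
    endloop
  endfacet
  facet normal 0.0000 0.0000 1.0000
    outer loop
      vertex 0.000 0.000 24.000
      vertex 26.000 0.000 24.000
      vertex 26.000 8.000 24.000
    endloop
  endfacet
  facet normal 0.0000 0.0000 1.0000
    outer loop
      vertex 0.000 0.000 24.000
      vertex 26.000 8.000 24.000
      vertex 5.000 8.000 24.000
    endloop
  endfacet
  facet normal 0.0000 0.0000 1.0000
    outer loop
      vertex 0.000 0.000 24.000
      vertex 5.000 8.000 24.000
      vertex 5.000 21.000 24.000
    endloop
  endfacet
  facet normal 0.0000 0.0000 1.0000
    outer loop
      vertex 0.000 0.000 24.000
      vertex 5.000 21.000 24.000
      vertex 0.000 21.000 24.000
    endloop
  endfacet
  facet normal 0.0000 -1.0000 0.0000
    outer loop
      vertex 0.000 0.000 0.000
      vertex 26.000 0.000 0.000
      vertex 26.000 0.000 24.000
    endloop
  endfacet
  facet normal 0.0000 -1.0000 0.0000
    outer loop
      vertex 0.000 0.000 0.000
      vertex 26.000 0.000 24.000
      vertex 0.000 0.000 24.000
    endloop
  endfacet
  facet normal 1.0000 0.0000 0.0000
    outer loop
      vertex 26.000 0.000 0.000
      vertex 26.000 8.000 0.000
      vertex 26.000 8.000 24.000
    endloop
  endfacet
  facet normal 1.0000 0.0000 0.0000
    outer loop
      vertex 26.000 0.000 0.000
      vertex 26.000 8.000 24.000
      vertex 26.000 0.000 24.000
    endloop
  endfacet
  facet normal 0.0000 1.0000 0.0000
    outer loop
      vertex 26.000 8.000 0.000
      vertex 5.000 8.000 0.000
      vertex 5.000 8.000 24.000
    endloop
  endfacet
  facet normal 0.0000 1.0000 0.0000
    outer loop
      vertex 26.000 8.000 0.000
      vertex 5.000 8.000 24.000
      vertex 26.000 8.000 24.000
    endloop
  endfacet
  facet normal 1.0000 0.0000 0.0000
    outer loop
      vertex 5.000 8.000 0.000
      vertex 5.000 21.000 0.000
      vertex 5.000 21.000 24.000
    endloop
  endfacet
  facet normal 1.0000 0.0000 0.0000
    outer loop
      vertex 5.000 8.000 0.000
      vertex 5.000 21.000 24.000
      vertex 5.000 8.000 24.000
    endloop
  endfacet
  facet normal 0.0000 1.0000 0.0000
    outer loop
      vertex 5.000 21.000 0.000
      vertex 0.000 21.000 0.000
      vertex 0.000 21.000 24.000
    endloop
  endfacet
  facet normal 0.0000 1.0000 0.0000
    outer loop
      vertex 5.000 21.000 0.000
      vertex 0.000 21.000 24.000
      vertex 5.000 21.000 24.000
    endloop
  endfacet
  facet normal -1.0000 0.0000 0.0000
    outer loop
      vertex 0.000 21.000 0.000
      vertex 0.000 0.000 0.000
      vertex 0.000 0.000 24.000
    endloop
  endfacet
  facet normal -1.0000 0.0000 0.0000
    outer loop
      vertex 0.000 21.000 0.000
      vertex 0.000 0.000 24.000
      vertex 0.000 21.000 24.000
    endloop
  endfacet
endsolid part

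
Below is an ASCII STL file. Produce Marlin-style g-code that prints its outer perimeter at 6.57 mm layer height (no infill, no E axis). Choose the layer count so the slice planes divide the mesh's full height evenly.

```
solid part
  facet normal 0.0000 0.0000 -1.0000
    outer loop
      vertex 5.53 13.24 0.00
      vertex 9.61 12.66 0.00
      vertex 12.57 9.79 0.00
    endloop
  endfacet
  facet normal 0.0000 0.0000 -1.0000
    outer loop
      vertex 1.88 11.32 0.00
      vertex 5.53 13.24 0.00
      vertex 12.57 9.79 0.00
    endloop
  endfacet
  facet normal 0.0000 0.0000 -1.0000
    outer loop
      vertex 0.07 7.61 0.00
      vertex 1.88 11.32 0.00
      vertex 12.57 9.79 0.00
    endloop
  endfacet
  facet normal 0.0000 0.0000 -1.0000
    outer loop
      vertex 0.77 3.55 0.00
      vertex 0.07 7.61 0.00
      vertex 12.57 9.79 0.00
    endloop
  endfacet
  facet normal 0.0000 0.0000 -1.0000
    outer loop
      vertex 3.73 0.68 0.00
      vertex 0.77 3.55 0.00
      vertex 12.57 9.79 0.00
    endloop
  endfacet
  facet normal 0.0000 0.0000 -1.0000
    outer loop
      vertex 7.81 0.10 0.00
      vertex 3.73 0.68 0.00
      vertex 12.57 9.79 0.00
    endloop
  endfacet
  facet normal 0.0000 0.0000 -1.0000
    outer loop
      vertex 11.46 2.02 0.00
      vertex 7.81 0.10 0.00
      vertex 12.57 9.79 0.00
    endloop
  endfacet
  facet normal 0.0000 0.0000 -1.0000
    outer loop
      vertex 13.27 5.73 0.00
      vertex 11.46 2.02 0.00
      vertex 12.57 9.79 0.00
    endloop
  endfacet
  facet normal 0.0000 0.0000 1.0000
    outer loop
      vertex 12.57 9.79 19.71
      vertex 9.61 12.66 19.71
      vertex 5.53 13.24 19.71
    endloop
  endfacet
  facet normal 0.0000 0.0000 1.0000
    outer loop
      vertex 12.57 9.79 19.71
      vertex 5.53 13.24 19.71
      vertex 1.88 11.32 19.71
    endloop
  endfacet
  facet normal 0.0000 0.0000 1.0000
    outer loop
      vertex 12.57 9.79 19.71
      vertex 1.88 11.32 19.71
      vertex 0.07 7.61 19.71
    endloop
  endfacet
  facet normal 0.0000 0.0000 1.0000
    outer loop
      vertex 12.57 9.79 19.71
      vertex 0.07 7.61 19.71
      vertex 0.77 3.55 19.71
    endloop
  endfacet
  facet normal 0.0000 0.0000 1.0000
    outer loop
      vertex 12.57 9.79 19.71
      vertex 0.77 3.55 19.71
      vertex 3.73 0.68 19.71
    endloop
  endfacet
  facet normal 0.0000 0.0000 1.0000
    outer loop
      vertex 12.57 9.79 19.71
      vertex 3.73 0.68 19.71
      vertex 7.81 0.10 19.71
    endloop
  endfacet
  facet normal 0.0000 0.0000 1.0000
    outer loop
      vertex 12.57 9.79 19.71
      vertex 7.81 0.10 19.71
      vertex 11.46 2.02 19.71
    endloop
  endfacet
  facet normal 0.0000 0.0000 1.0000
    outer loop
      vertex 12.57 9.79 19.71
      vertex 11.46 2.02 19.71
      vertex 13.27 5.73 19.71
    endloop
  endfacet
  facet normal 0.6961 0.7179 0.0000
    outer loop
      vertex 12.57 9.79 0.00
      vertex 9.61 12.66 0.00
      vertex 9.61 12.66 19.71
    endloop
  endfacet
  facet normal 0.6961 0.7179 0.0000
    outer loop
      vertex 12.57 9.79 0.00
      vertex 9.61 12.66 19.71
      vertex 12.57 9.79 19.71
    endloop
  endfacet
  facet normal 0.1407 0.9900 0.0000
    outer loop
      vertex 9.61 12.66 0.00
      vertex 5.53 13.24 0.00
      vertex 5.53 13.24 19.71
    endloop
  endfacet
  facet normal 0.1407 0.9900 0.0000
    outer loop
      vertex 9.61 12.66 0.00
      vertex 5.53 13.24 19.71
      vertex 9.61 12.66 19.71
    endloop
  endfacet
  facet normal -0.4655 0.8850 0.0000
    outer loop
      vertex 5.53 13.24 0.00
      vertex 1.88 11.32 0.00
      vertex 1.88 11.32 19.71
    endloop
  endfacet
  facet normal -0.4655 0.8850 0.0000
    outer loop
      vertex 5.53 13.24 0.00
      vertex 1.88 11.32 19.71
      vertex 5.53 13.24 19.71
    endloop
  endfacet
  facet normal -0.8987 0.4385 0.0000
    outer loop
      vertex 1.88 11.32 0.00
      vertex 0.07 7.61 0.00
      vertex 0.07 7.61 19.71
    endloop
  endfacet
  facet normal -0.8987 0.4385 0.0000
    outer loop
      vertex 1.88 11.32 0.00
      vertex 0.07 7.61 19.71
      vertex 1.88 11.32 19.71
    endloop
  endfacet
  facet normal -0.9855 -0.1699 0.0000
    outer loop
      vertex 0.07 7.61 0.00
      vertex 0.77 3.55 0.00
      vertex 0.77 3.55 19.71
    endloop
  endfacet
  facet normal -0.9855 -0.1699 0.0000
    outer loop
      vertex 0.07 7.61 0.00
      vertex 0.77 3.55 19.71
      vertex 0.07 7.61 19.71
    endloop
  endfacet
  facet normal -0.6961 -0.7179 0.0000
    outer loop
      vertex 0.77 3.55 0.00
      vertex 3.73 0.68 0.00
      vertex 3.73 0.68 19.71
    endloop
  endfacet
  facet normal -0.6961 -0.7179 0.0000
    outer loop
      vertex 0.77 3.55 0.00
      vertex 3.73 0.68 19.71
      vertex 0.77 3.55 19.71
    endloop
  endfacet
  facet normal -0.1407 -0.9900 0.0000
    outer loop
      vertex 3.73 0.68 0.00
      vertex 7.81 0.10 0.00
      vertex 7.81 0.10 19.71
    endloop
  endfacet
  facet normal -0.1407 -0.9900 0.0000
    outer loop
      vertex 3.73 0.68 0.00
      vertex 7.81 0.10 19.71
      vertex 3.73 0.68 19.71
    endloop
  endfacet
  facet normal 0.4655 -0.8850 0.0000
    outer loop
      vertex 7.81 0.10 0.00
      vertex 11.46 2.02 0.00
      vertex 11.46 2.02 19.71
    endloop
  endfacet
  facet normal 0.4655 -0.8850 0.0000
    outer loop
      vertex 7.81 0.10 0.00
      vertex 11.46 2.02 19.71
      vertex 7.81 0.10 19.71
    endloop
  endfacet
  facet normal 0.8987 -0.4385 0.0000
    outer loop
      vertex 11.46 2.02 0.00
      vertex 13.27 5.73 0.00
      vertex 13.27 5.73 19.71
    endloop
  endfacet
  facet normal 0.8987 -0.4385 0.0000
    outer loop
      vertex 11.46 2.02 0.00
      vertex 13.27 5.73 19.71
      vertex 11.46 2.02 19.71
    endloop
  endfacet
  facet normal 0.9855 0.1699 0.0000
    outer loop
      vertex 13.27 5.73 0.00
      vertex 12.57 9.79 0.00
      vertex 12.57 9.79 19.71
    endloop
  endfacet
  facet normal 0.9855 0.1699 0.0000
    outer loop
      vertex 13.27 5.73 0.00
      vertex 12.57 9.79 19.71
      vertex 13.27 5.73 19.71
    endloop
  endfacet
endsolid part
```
; perimeter-only toolpath
G21 ; units = mm
G90 ; absolute positioning
G28 ; home
; layer 1
G0 Z6.57
G0 X12.57 Y9.79
G1 X9.61 Y12.66
G1 X5.53 Y13.24
G1 X1.88 Y11.32
G1 X0.07 Y7.61
G1 X0.77 Y3.55
G1 X3.73 Y0.68
G1 X7.81 Y0.10
G1 X11.46 Y2.02
G1 X13.27 Y5.73
G1 X12.57 Y9.79
; layer 2
G0 Z13.14
G0 X12.57 Y9.79
G1 X9.61 Y12.66
G1 X5.53 Y13.24
G1 X1.88 Y11.32
G1 X0.07 Y7.61
G1 X0.77 Y3.55
G1 X3.73 Y0.68
G1 X7.81 Y0.10
G1 X11.46 Y2.02
G1 X13.27 Y5.73
G1 X12.57 Y9.79
; layer 3
G0 Z19.71
G0 X12.57 Y9.79
G1 X9.61 Y12.66
G1 X5.53 Y13.24
G1 X1.88 Y11.32
G1 X0.07 Y7.61
G1 X0.77 Y3.55
G1 X3.73 Y0.68
G1 X7.81 Y0.10
G1 X11.46 Y2.02
G1 X13.27 Y5.73
G1 X12.57 Y9.79
M2 ; end

The solid is a regular 10-sided prism (a cylinder approximated with 10 flat sides), circumscribed radius ≈ 6.67 mm, height ≈ 19.7 mm. Slicing at Δz = 6.57 mm — 3 equal slices spanning the solid's height, so layer i sits at z = i·h/3 — gives 3 non-empty perimeters. Each is a 10-segment closed polygon; G0 lifts to the layer z and rapids to the start vertex, then G1 traces the edges.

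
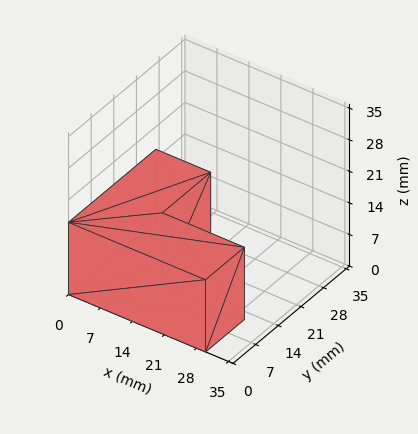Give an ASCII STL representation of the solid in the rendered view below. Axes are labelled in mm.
Reading the render: the shape is an L-shaped prism: outer 30 × 27 mm, arm thicknesses ≈ 12 mm (horizontal) and 12 mm (vertical), extruded 16 mm in z (dimensions read to the nearest mm from the axis ticks). For the STL, each face is triangulated and given an outward normal.

solid part
  facet normal 0.0000 0.0000 -1.0000
    outer loop
      vertex 30.000 12.000 0.000
      vertex 30.000 0.000 0.000
      vertex 0.000 0.000 0.000
    endloop
  endfacet
  facet normal 0.0000 0.0000 -1.0000
    outer loop
      vertex 12.000 12.000 0.000
      vertex 30.000 12.000 0.000
      vertex 0.000 0.000 0.000
    endloop
  endfacet
  facet normal 0.0000 0.0000 -1.0000
    outer loop
      vertex 12.000 27.000 0.000
      vertex 12.000 12.000 0.000
      vertex 0.000 0.000 0.000
    endloop
  endfacet
  facet normal 0.0000 0.0000 -1.0000
    outer loop
      vertex 0.000 27.000 0.000
      vertex 12.000 27.000 0.000
      vertex 0.000 0.000 0.000
    endloop
  endfacet
  facet normal 0.0000 0.0000 1.0000
    outer loop
      vertex 0.000 0.000 16.000
      vertex 30.000 0.000 16.000
      vertex 30.000 12.000 16.000
    endloop
  endfacet
  facet normal 0.0000 0.0000 1.0000
    outer loop
      vertex 0.000 0.000 16.000
      vertex 30.000 12.000 16.000
      vertex 12.000 12.000 16.000
    endloop
  endfacet
  facet normal 0.0000 0.0000 1.0000
    outer loop
      vertex 0.000 0.000 16.000
      vertex 12.000 12.000 16.000
      vertex 12.000 27.000 16.000
    endloop
  endfacet
  facet normal 0.0000 0.0000 1.0000
    outer loop
      vertex 0.000 0.000 16.000
      vertex 12.000 27.000 16.000
      vertex 0.000 27.000 16.000
    endloop
  endfacet
  facet normal 0.0000 -1.0000 0.0000
    outer loop
      vertex 0.000 0.000 0.000
      vertex 30.000 0.000 0.000
      vertex 30.000 0.000 16.000
    endloop
  endfacet
  facet normal 0.0000 -1.0000 0.0000
    outer loop
      vertex 0.000 0.000 0.000
      vertex 30.000 0.000 16.000
      vertex 0.000 0.000 16.000
    endloop
  endfacet
  facet normal 1.0000 0.0000 0.0000
    outer loop
      vertex 30.000 0.000 0.000
      vertex 30.000 12.000 0.000
      vertex 30.000 12.000 16.000
    endloop
  endfacet
  facet normal 1.0000 0.0000 0.0000
    outer loop
      vertex 30.000 0.000 0.000
      vertex 30.000 12.000 16.000
      vertex 30.000 0.000 16.000
    endloop
  endfacet
  facet normal 0.0000 1.0000 0.0000
    outer loop
      vertex 30.000 12.000 0.000
      vertex 12.000 12.000 0.000
      vertex 12.000 12.000 16.000
    endloop
  endfacet
  facet normal 0.0000 1.0000 0.0000
    outer loop
      vertex 30.000 12.000 0.000
      vertex 12.000 12.000 16.000
      vertex 30.000 12.000 16.000
    endloop
  endfacet
  facet normal 1.0000 0.0000 0.0000
    outer loop
      vertex 12.000 12.000 0.000
      vertex 12.000 27.000 0.000
      vertex 12.000 27.000 16.000
    endloop
  endfacet
  facet normal 1.0000 0.0000 0.0000
    outer loop
      vertex 12.000 12.000 0.000
      vertex 12.000 27.000 16.000
      vertex 12.000 12.000 16.000
    endloop
  endfacet
  facet normal 0.0000 1.0000 0.0000
    outer loop
      vertex 12.000 27.000 0.000
      vertex 0.000 27.000 0.000
      vertex 0.000 27.000 16.000
    endloop
  endfacet
  facet normal 0.0000 1.0000 0.0000
    outer loop
      vertex 12.000 27.000 0.000
      vertex 0.000 27.000 16.000
      vertex 12.000 27.000 16.000
    endloop
  endfacet
  facet normal -1.0000 0.0000 0.0000
    outer loop
      vertex 0.000 27.000 0.000
      vertex 0.000 0.000 0.000
      vertex 0.000 0.000 16.000
    endloop
  endfacet
  facet normal -1.0000 0.0000 0.0000
    outer loop
      vertex 0.000 27.000 0.000
      vertex 0.000 0.000 16.000
      vertex 0.000 27.000 16.000
    endloop
  endfacet
endsolid part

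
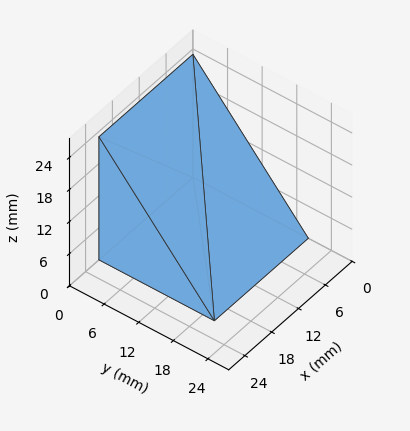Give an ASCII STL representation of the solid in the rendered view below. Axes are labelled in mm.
Reading the render: the shape is a wedge (ramp): 21 × 20 mm base, rising to 23 mm along the y=0 edge and sloping linearly to z=0 at y=20 (dimensions read to the nearest mm from the axis ticks). For the STL, each face is triangulated and given an outward normal.

solid part
  facet normal 0.0000 0.0000 -1.0000
    outer loop
      vertex 21.0 20.0 0.0
      vertex 21.0 0.0 0.0
      vertex 0.0 0.0 0.0
    endloop
  endfacet
  facet normal 0.0000 0.0000 -1.0000
    outer loop
      vertex 0.0 20.0 0.0
      vertex 21.0 20.0 0.0
      vertex 0.0 0.0 0.0
    endloop
  endfacet
  facet normal 0.0000 -1.0000 0.0000
    outer loop
      vertex 0.0 0.0 0.0
      vertex 21.0 0.0 0.0
      vertex 21.0 0.0 23.0
    endloop
  endfacet
  facet normal 0.0000 -1.0000 0.0000
    outer loop
      vertex 0.0 0.0 0.0
      vertex 21.0 0.0 23.0
      vertex 0.0 0.0 23.0
    endloop
  endfacet
  facet normal 0.0000 0.7546 0.6562
    outer loop
      vertex 0.0 0.0 23.0
      vertex 21.0 0.0 23.0
      vertex 21.0 20.0 0.0
    endloop
  endfacet
  facet normal 0.0000 0.7546 0.6562
    outer loop
      vertex 0.0 0.0 23.0
      vertex 21.0 20.0 0.0
      vertex 0.0 20.0 0.0
    endloop
  endfacet
  facet normal -1.0000 0.0000 0.0000
    outer loop
      vertex 0.0 0.0 23.0
      vertex 0.0 20.0 0.0
      vertex 0.0 0.0 0.0
    endloop
  endfacet
  facet normal 1.0000 0.0000 0.0000
    outer loop
      vertex 21.0 0.0 0.0
      vertex 21.0 20.0 0.0
      vertex 21.0 0.0 23.0
    endloop
  endfacet
endsolid part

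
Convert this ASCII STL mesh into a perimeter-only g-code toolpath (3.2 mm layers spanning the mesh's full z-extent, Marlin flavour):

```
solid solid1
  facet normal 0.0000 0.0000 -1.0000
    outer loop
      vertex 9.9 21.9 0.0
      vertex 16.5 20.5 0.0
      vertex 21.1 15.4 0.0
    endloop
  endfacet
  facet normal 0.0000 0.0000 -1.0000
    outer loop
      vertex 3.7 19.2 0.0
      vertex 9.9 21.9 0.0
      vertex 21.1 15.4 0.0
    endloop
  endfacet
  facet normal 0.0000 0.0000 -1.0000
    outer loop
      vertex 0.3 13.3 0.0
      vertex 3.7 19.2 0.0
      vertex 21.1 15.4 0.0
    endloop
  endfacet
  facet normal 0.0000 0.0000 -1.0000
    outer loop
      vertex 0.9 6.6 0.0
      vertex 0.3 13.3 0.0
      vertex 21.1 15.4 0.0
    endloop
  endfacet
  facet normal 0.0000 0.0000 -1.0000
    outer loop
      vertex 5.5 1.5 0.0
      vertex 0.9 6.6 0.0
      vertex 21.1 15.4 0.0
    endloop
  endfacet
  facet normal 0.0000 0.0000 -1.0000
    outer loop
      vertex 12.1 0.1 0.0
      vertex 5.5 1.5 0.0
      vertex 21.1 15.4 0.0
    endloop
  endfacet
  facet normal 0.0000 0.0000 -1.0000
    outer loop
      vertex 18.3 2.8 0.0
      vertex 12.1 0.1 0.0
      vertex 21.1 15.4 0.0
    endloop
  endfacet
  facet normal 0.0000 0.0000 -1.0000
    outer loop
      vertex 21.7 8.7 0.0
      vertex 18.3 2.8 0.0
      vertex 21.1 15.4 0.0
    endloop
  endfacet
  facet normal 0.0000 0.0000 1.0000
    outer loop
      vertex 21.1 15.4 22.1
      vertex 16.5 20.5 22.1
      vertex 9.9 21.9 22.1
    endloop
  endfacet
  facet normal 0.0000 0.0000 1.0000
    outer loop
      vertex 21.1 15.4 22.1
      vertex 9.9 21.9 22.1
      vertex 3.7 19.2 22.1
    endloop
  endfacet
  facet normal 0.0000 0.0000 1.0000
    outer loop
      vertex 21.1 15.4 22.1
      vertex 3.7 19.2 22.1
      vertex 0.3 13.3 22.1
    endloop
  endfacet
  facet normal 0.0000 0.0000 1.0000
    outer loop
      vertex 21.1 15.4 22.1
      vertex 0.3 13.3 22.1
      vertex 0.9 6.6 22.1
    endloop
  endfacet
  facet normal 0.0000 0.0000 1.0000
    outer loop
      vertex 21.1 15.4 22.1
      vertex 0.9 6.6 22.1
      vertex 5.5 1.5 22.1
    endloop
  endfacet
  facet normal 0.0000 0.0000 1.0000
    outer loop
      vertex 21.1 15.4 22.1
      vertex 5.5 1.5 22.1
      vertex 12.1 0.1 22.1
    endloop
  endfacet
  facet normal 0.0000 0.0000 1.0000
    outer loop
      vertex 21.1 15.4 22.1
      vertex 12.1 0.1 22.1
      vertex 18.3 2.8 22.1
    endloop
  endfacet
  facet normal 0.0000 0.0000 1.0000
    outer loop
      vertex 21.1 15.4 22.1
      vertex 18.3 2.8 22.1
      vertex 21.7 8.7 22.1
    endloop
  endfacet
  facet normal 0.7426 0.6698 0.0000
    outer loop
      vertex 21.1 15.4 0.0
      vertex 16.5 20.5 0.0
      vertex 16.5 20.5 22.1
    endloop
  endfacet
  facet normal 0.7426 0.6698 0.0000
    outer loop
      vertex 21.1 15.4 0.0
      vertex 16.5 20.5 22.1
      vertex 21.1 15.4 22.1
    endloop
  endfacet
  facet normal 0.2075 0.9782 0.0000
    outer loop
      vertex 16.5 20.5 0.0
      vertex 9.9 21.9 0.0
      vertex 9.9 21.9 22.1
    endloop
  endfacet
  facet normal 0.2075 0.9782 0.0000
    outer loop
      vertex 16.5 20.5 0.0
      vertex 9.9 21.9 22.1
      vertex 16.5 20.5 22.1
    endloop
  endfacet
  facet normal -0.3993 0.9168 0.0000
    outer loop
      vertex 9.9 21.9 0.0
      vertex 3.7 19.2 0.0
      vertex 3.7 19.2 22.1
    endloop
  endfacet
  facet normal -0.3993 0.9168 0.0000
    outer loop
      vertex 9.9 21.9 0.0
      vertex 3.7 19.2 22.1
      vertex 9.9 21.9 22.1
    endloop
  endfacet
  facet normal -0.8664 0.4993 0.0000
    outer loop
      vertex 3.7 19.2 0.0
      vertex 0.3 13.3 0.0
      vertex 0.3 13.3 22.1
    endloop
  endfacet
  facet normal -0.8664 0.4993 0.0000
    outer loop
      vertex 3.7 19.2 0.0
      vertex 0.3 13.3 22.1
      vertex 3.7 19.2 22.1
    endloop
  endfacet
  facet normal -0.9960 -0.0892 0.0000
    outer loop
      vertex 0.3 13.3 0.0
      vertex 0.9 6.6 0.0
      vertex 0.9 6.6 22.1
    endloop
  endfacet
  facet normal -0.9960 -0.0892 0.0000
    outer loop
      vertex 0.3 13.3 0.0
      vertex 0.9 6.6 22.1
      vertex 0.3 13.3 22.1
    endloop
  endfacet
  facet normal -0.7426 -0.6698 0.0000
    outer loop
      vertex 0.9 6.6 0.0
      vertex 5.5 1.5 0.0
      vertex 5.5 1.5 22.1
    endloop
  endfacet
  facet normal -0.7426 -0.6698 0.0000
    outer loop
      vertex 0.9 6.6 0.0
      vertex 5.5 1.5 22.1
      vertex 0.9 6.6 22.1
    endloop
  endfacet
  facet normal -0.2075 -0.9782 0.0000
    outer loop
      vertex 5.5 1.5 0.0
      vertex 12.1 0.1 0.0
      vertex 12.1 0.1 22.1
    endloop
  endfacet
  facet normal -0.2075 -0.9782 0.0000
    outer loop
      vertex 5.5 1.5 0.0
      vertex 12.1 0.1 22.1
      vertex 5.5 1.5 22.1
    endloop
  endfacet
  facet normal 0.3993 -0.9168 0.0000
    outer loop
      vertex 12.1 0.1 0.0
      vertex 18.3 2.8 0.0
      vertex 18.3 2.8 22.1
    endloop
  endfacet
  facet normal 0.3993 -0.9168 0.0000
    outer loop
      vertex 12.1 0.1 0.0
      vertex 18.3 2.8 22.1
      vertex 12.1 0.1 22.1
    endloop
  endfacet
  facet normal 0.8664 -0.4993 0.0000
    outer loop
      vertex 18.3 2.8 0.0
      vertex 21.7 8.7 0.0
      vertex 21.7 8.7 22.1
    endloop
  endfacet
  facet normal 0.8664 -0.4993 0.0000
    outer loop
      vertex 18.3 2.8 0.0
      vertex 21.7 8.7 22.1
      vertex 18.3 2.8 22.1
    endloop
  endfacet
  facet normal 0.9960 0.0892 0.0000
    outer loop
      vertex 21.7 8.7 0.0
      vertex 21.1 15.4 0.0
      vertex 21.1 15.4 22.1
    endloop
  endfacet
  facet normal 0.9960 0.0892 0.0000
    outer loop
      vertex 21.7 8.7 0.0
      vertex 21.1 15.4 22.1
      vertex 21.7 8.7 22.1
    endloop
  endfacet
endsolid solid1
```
; perimeter-only toolpath
G21 ; units = mm
G90 ; absolute positioning
G28 ; home
; layer 1
G0 Z3.2
G0 X21.1 Y15.4
G1 X16.5 Y20.5
G1 X9.9 Y21.9
G1 X3.7 Y19.2
G1 X0.3 Y13.3
G1 X0.9 Y6.6
G1 X5.5 Y1.5
G1 X12.1 Y0.1
G1 X18.3 Y2.8
G1 X21.7 Y8.7
G1 X21.1 Y15.4
; layer 2
G0 Z6.3
G0 X21.1 Y15.4
G1 X16.5 Y20.5
G1 X9.9 Y21.9
G1 X3.7 Y19.2
G1 X0.3 Y13.3
G1 X0.9 Y6.6
G1 X5.5 Y1.5
G1 X12.1 Y0.1
G1 X18.3 Y2.8
G1 X21.7 Y8.7
G1 X21.1 Y15.4
; layer 3
G0 Z9.5
G0 X21.1 Y15.4
G1 X16.5 Y20.5
G1 X9.9 Y21.9
G1 X3.7 Y19.2
G1 X0.3 Y13.3
G1 X0.9 Y6.6
G1 X5.5 Y1.5
G1 X12.1 Y0.1
G1 X18.3 Y2.8
G1 X21.7 Y8.7
G1 X21.1 Y15.4
; layer 4
G0 Z12.6
G0 X21.1 Y15.4
G1 X16.5 Y20.5
G1 X9.9 Y21.9
G1 X3.7 Y19.2
G1 X0.3 Y13.3
G1 X0.9 Y6.6
G1 X5.5 Y1.5
G1 X12.1 Y0.1
G1 X18.3 Y2.8
G1 X21.7 Y8.7
G1 X21.1 Y15.4
; layer 5
G0 Z15.8
G0 X21.1 Y15.4
G1 X16.5 Y20.5
G1 X9.9 Y21.9
G1 X3.7 Y19.2
G1 X0.3 Y13.3
G1 X0.9 Y6.6
G1 X5.5 Y1.5
G1 X12.1 Y0.1
G1 X18.3 Y2.8
G1 X21.7 Y8.7
G1 X21.1 Y15.4
; layer 6
G0 Z18.9
G0 X21.1 Y15.4
G1 X16.5 Y20.5
G1 X9.9 Y21.9
G1 X3.7 Y19.2
G1 X0.3 Y13.3
G1 X0.9 Y6.6
G1 X5.5 Y1.5
G1 X12.1 Y0.1
G1 X18.3 Y2.8
G1 X21.7 Y8.7
G1 X21.1 Y15.4
; layer 7
G0 Z22.1
G0 X21.1 Y15.4
G1 X16.5 Y20.5
G1 X9.9 Y21.9
G1 X3.7 Y19.2
G1 X0.3 Y13.3
G1 X0.9 Y6.6
G1 X5.5 Y1.5
G1 X12.1 Y0.1
G1 X18.3 Y2.8
G1 X21.7 Y8.7
G1 X21.1 Y15.4
M2 ; end

The solid is a regular 10-sided prism (a cylinder approximated with 10 flat sides), circumscribed radius ≈ 11 mm, height ≈ 22.1 mm. Slicing at Δz = 3.2 mm — 7 equal slices spanning the solid's height, so layer i sits at z = i·h/7 — gives 7 non-empty perimeters. Each is a 10-segment closed polygon; G0 lifts to the layer z and rapids to the start vertex, then G1 traces the edges.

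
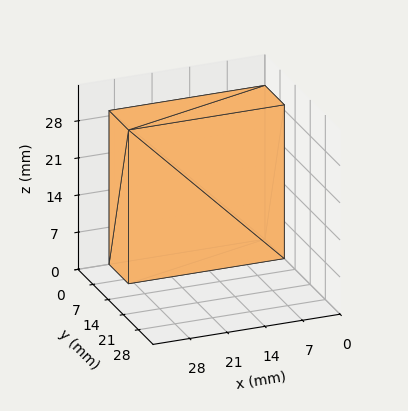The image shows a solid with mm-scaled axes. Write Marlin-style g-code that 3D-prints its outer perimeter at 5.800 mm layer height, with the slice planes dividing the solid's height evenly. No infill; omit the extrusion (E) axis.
Reading the render: the shape is a rectangular box, roughly 29 × 9 mm footprint and 29 mm tall (dimensions read to the nearest mm from the axis ticks). For the g-code, the solid's height is divided into equal slices at the stated Δz and each level perimeter traced with G1 moves after a G0 lift.

; perimeter-only toolpath
G21 ; units = mm
G90 ; absolute positioning
G28 ; home
; layer 1
G0 Z5.800
G0 X0.000 Y0.000
G1 X29.000 Y0.000
G1 X29.000 Y9.000
G1 X0.000 Y9.000
G1 X0.000 Y0.000
; layer 2
G0 Z11.600
G0 X0.000 Y0.000
G1 X29.000 Y0.000
G1 X29.000 Y9.000
G1 X0.000 Y9.000
G1 X0.000 Y0.000
; layer 3
G0 Z17.400
G0 X0.000 Y0.000
G1 X29.000 Y0.000
G1 X29.000 Y9.000
G1 X0.000 Y9.000
G1 X0.000 Y0.000
; layer 4
G0 Z23.200
G0 X0.000 Y0.000
G1 X29.000 Y0.000
G1 X29.000 Y9.000
G1 X0.000 Y9.000
G1 X0.000 Y0.000
; layer 5
G0 Z29.000
G0 X0.000 Y0.000
G1 X29.000 Y0.000
G1 X29.000 Y9.000
G1 X0.000 Y9.000
G1 X0.000 Y0.000
M2 ; end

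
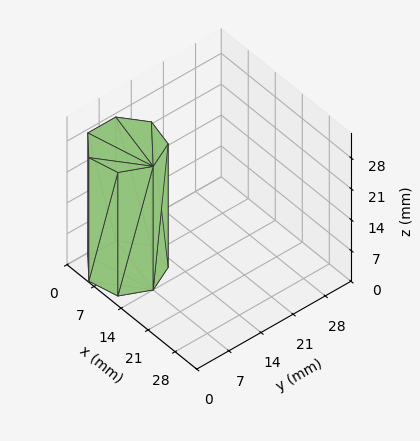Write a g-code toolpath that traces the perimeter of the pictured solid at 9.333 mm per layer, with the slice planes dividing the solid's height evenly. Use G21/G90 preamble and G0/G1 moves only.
Reading the render: the shape is a regular 7-sided prism (a cylinder approximated with 7 flat sides), circumscribed radius ≈ 7 mm, height ≈ 28 mm (dimensions read to the nearest mm from the axis ticks). For the g-code, the solid's height is divided into equal slices at the stated Δz and each level perimeter traced with G1 moves after a G0 lift.

; perimeter-only toolpath
G21 ; units = mm
G90 ; absolute positioning
G28 ; home
; layer 1
G0 Z9.333
G0 X14.000 Y7.000
G1 X11.364 Y12.473
G1 X5.442 Y13.824
G1 X0.693 Y10.037
G1 X0.693 Y3.963
G1 X5.442 Y0.176
G1 X11.364 Y1.527
G1 X14.000 Y7.000
; layer 2
G0 Z18.667
G0 X14.000 Y7.000
G1 X11.364 Y12.473
G1 X5.442 Y13.824
G1 X0.693 Y10.037
G1 X0.693 Y3.963
G1 X5.442 Y0.176
G1 X11.364 Y1.527
G1 X14.000 Y7.000
; layer 3
G0 Z28.000
G0 X14.000 Y7.000
G1 X11.364 Y12.473
G1 X5.442 Y13.824
G1 X0.693 Y10.037
G1 X0.693 Y3.963
G1 X5.442 Y0.176
G1 X11.364 Y1.527
G1 X14.000 Y7.000
M2 ; end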